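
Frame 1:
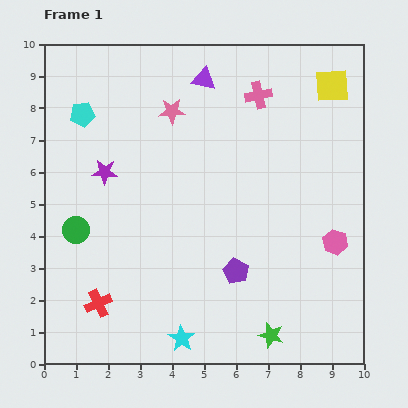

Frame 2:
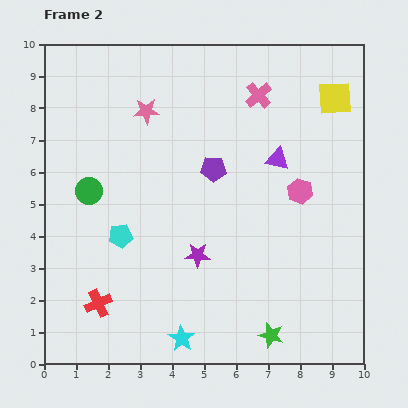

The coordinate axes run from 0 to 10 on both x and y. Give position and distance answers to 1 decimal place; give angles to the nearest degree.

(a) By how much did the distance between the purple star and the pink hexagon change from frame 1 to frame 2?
-3.7

Distance in frame 1: 7.5. Distance in frame 2: 3.8.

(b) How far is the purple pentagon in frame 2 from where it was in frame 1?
3.3

The purple pentagon moved from (6.0, 2.9) to (5.3, 6.1), a distance of √(0.7² + 3.2²) ≈ 3.3.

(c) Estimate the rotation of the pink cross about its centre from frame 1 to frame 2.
30° counter-clockwise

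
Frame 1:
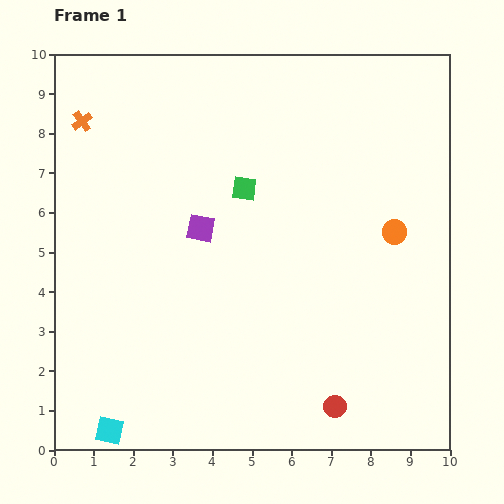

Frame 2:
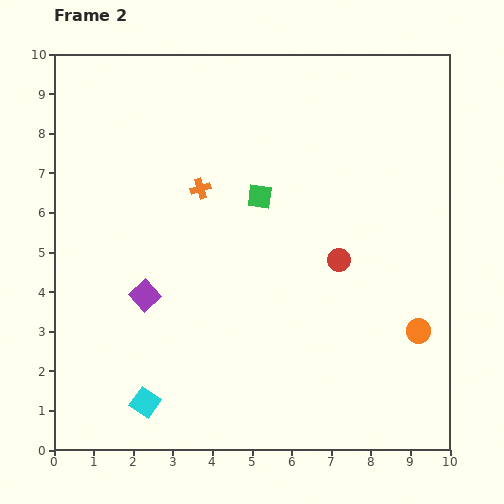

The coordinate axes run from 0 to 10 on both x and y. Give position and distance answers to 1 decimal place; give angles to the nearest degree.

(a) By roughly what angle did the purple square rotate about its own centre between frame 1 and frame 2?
37° clockwise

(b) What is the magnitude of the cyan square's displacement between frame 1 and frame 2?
1.1

The cyan square moved from (1.4, 0.5) to (2.3, 1.2), a distance of √(0.9² + 0.7²) ≈ 1.1.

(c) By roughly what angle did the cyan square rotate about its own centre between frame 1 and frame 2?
23° clockwise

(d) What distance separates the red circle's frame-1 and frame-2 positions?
3.7

The red circle moved from (7.1, 1.1) to (7.2, 4.8), a distance of √(0.1² + 3.7²) ≈ 3.7.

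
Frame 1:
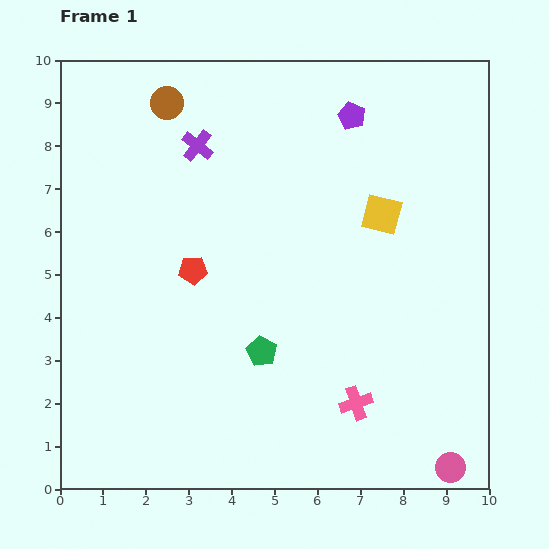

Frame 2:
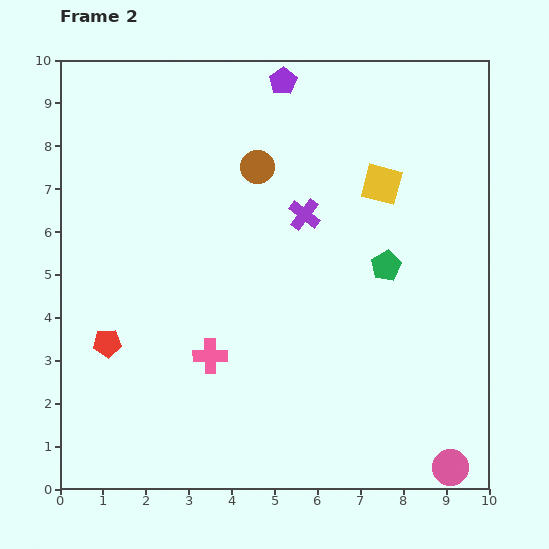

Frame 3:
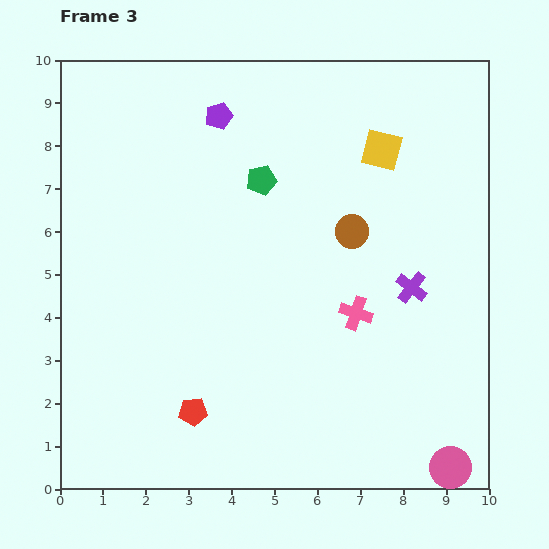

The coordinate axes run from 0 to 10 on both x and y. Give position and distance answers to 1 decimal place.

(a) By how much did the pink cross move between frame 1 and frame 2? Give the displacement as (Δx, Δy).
(-3.4, 1.1)

The pink cross was at (6.9, 2.0) in frame 1 and (3.5, 3.1) in frame 2.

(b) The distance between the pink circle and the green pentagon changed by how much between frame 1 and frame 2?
-0.3

Distance in frame 1: 5.2. Distance in frame 2: 4.9.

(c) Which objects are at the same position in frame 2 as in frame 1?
the pink circle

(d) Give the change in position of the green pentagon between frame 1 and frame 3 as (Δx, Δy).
(0.0, 4.0)

The green pentagon was at (4.7, 3.2) in frame 1 and (4.7, 7.2) in frame 3.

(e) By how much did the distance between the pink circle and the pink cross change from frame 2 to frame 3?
-2.0

Distance in frame 2: 6.2. Distance in frame 3: 4.2.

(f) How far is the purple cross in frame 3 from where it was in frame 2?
3.0

The purple cross moved from (5.7, 6.4) to (8.2, 4.7), a distance of √(2.5² + 1.7²) ≈ 3.0.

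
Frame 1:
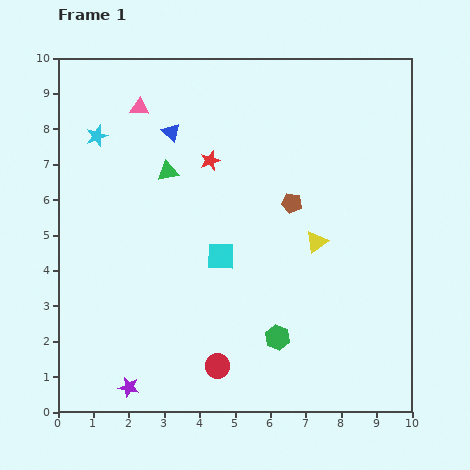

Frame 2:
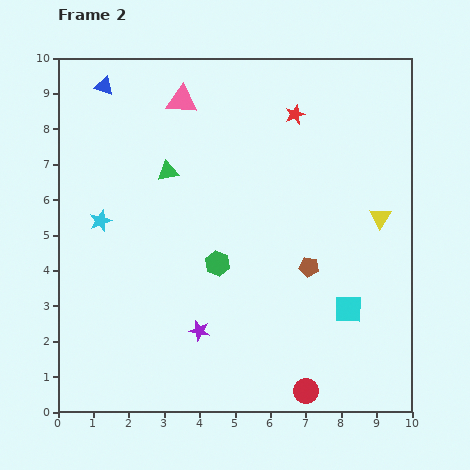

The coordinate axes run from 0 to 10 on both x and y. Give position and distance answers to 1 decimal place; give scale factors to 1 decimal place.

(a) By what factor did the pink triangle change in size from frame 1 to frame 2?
1.6×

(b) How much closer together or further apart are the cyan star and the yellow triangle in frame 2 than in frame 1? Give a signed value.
+1.0

Distance in frame 1: 6.9. Distance in frame 2: 7.9.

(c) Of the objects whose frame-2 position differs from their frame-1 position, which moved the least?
the pink triangle

(moved 1.2)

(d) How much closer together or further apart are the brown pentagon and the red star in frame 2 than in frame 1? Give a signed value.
+1.7

Distance in frame 1: 2.6. Distance in frame 2: 4.3.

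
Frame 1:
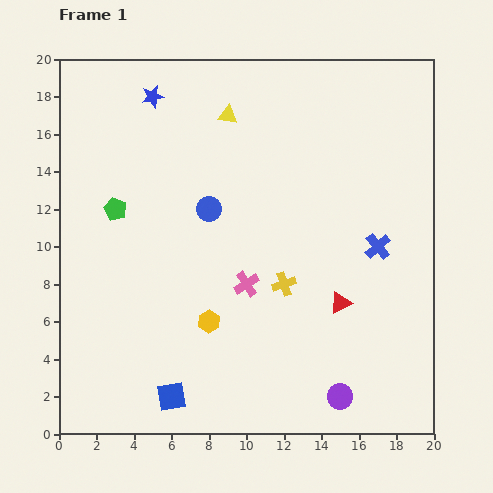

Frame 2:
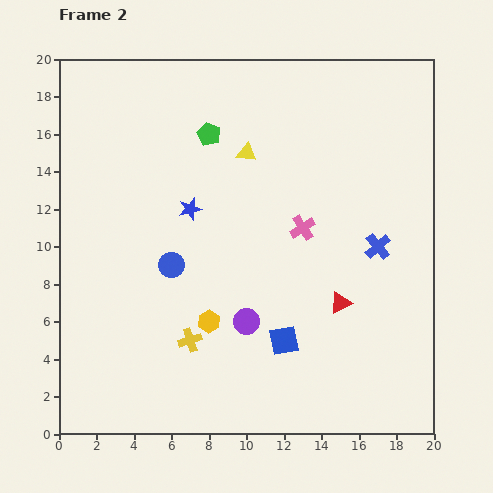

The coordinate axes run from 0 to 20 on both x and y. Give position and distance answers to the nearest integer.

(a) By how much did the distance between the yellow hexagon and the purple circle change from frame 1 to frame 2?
-6

Distance in frame 1: 8. Distance in frame 2: 2.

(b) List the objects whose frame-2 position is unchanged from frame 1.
the blue cross, the yellow hexagon, the red triangle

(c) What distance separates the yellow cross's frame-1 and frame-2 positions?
6

The yellow cross moved from (12, 8) to (7, 5), a distance of √(5² + 3²) ≈ 6.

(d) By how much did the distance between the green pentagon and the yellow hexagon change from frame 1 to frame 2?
+2

Distance in frame 1: 8. Distance in frame 2: 10.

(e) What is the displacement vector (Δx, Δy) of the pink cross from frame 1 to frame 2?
(3, 3)

The pink cross was at (10, 8) in frame 1 and (13, 11) in frame 2.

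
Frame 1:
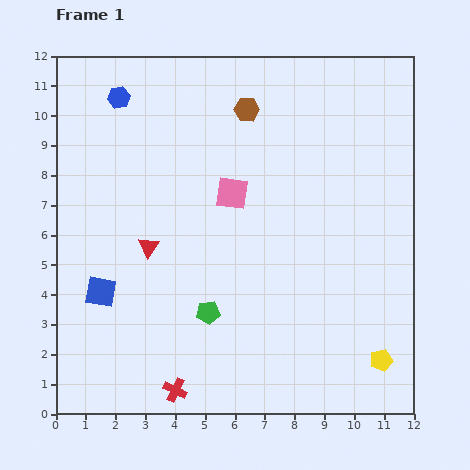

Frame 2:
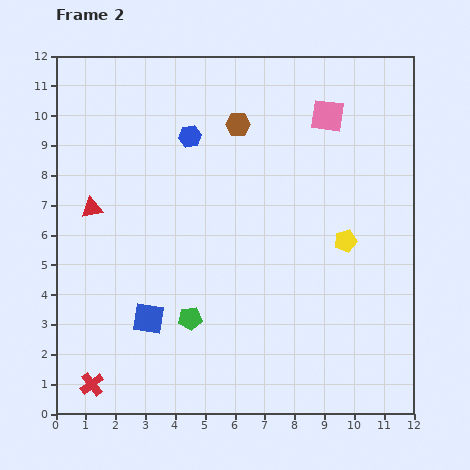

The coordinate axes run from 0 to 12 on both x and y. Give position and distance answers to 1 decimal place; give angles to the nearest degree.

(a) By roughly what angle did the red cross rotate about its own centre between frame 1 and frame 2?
26° clockwise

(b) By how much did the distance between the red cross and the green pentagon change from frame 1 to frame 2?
+1.2

Distance in frame 1: 2.8. Distance in frame 2: 4.0.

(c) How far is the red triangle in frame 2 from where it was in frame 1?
2.3

The red triangle moved from (3.1, 5.6) to (1.2, 6.9), a distance of √(1.9² + 1.3²) ≈ 2.3.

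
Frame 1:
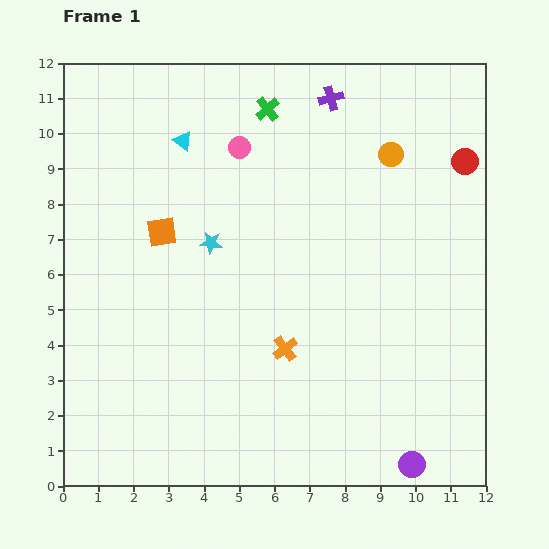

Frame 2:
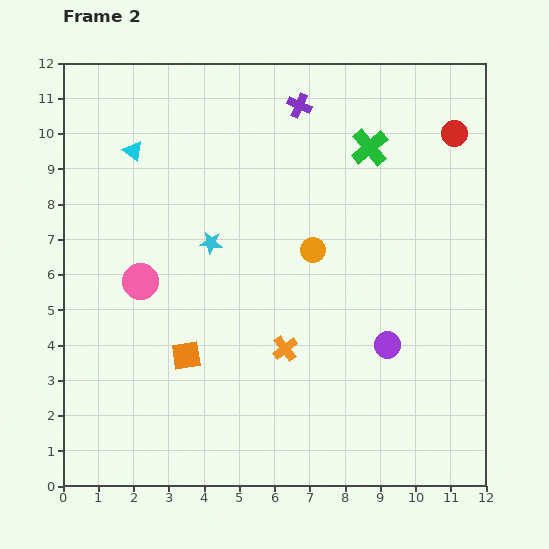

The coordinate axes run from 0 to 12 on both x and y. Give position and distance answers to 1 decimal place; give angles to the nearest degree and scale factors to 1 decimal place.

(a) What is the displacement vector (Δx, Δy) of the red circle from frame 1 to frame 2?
(-0.3, 0.8)

The red circle was at (11.4, 9.2) in frame 1 and (11.1, 10.0) in frame 2.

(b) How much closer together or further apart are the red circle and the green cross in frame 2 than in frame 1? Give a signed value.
-3.4

Distance in frame 1: 5.8. Distance in frame 2: 2.4.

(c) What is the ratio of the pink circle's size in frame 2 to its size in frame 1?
1.6×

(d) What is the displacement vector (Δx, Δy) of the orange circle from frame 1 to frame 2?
(-2.2, -2.7)

The orange circle was at (9.3, 9.4) in frame 1 and (7.1, 6.7) in frame 2.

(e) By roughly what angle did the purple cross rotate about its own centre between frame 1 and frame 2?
39° clockwise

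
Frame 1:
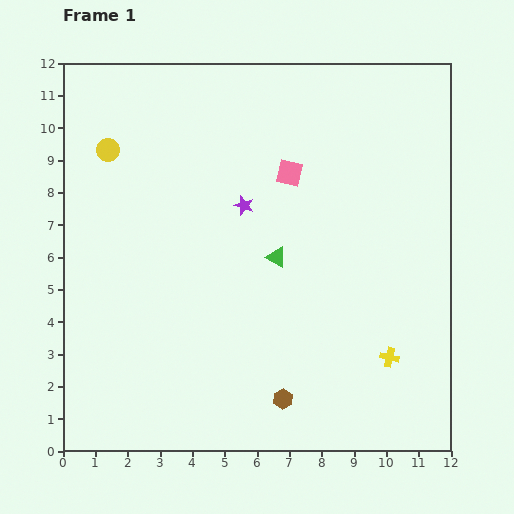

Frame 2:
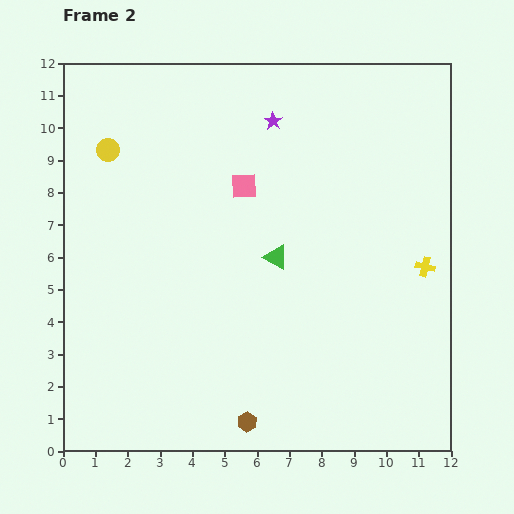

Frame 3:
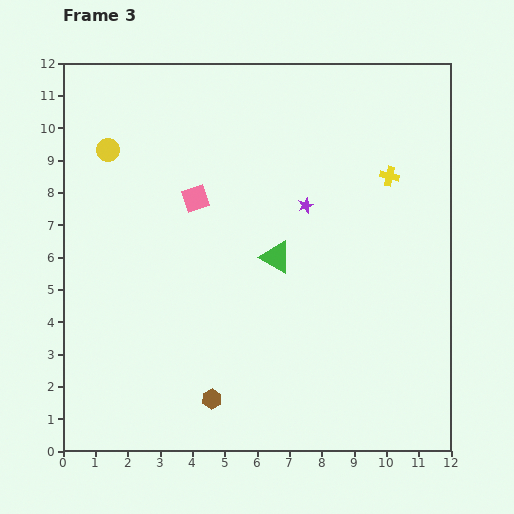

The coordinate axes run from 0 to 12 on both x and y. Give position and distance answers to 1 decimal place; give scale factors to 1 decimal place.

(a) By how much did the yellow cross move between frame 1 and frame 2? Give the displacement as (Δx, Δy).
(1.1, 2.8)

The yellow cross was at (10.1, 2.9) in frame 1 and (11.2, 5.7) in frame 2.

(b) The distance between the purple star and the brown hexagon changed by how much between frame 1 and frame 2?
+3.2

Distance in frame 1: 6.1. Distance in frame 2: 9.3.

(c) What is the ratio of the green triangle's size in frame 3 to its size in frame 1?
1.6×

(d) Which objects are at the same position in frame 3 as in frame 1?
the green triangle, the yellow circle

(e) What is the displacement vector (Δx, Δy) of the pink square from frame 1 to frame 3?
(-2.9, -0.8)

The pink square was at (7.0, 8.6) in frame 1 and (4.1, 7.8) in frame 3.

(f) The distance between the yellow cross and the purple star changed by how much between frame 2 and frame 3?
-3.7

Distance in frame 2: 6.5. Distance in frame 3: 2.8.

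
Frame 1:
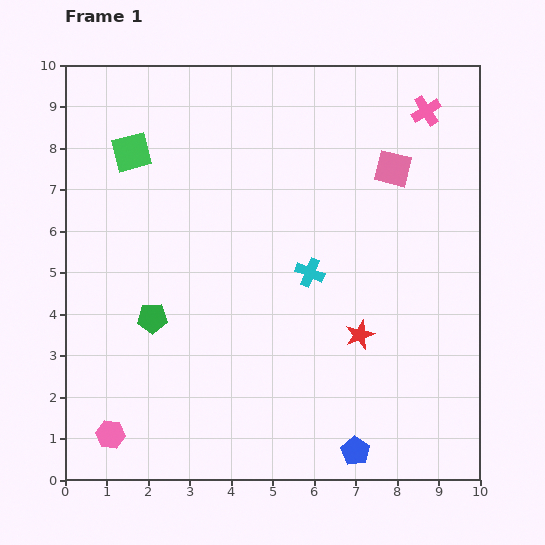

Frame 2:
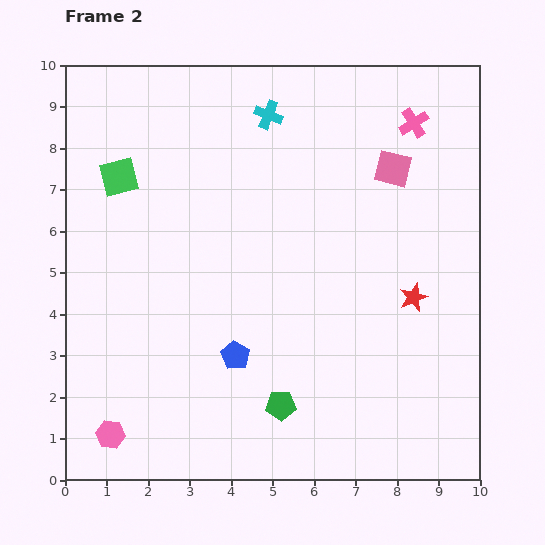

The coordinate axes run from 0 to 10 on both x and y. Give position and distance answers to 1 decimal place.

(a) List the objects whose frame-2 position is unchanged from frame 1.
the pink square, the pink hexagon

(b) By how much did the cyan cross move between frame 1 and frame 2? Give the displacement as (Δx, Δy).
(-1.0, 3.8)

The cyan cross was at (5.9, 5.0) in frame 1 and (4.9, 8.8) in frame 2.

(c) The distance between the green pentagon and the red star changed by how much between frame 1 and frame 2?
-0.9

Distance in frame 1: 5.0. Distance in frame 2: 4.1.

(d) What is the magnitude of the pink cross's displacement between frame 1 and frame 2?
0.4

The pink cross moved from (8.7, 8.9) to (8.4, 8.6), a distance of √(0.3² + 0.3²) ≈ 0.4.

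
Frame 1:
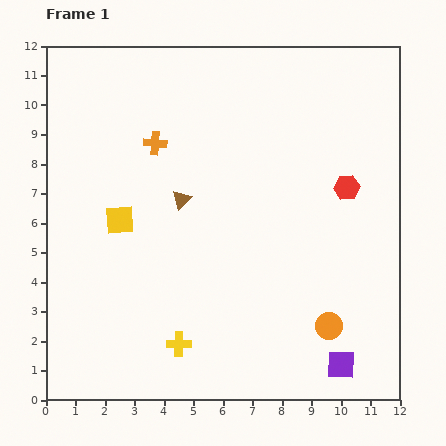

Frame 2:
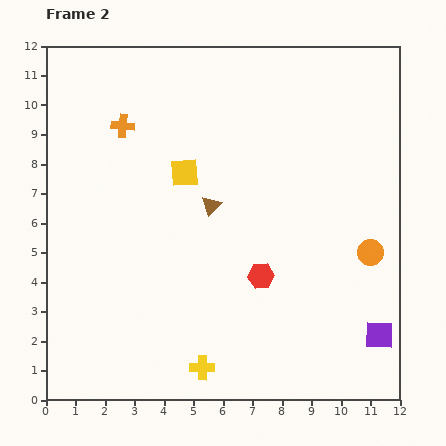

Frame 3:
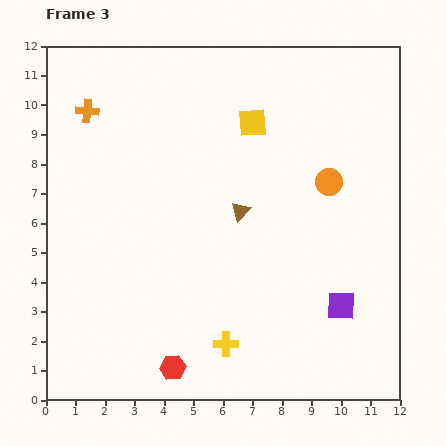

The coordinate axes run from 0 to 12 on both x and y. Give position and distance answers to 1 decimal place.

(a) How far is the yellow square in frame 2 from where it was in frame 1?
2.7

The yellow square moved from (2.5, 6.1) to (4.7, 7.7), a distance of √(2.2² + 1.6²) ≈ 2.7.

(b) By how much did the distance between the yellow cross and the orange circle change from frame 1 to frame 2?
+1.8

Distance in frame 1: 5.1. Distance in frame 2: 6.9.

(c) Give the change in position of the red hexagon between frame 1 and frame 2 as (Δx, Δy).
(-2.9, -3.0)

The red hexagon was at (10.2, 7.2) in frame 1 and (7.3, 4.2) in frame 2.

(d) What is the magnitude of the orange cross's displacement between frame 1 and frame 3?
2.5

The orange cross moved from (3.7, 8.7) to (1.4, 9.8), a distance of √(2.3² + 1.1²) ≈ 2.5.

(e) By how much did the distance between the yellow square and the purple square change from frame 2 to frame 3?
-1.7

Distance in frame 2: 8.6. Distance in frame 3: 6.9.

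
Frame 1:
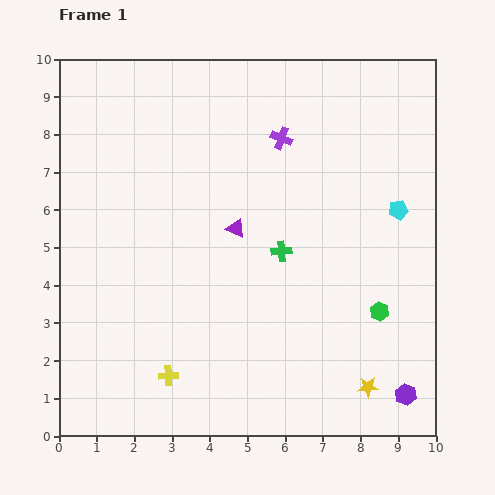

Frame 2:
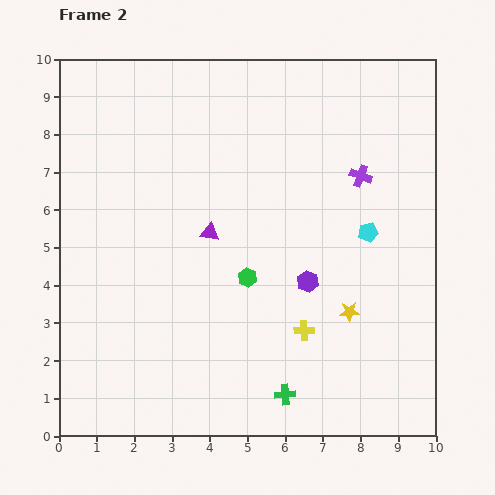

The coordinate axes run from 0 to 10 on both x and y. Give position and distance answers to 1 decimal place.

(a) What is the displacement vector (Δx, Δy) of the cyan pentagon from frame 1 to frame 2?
(-0.8, -0.6)

The cyan pentagon was at (9.0, 6.0) in frame 1 and (8.2, 5.4) in frame 2.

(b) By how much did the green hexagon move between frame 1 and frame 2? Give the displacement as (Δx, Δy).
(-3.5, 0.9)

The green hexagon was at (8.5, 3.3) in frame 1 and (5.0, 4.2) in frame 2.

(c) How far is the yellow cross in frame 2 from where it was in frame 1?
3.8

The yellow cross moved from (2.9, 1.6) to (6.5, 2.8), a distance of √(3.6² + 1.2²) ≈ 3.8.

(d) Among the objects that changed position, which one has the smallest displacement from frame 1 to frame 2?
the purple triangle

(moved 0.7)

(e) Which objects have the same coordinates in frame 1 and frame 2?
none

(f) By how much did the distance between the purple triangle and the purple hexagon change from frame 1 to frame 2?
-3.4

Distance in frame 1: 6.3. Distance in frame 2: 2.9.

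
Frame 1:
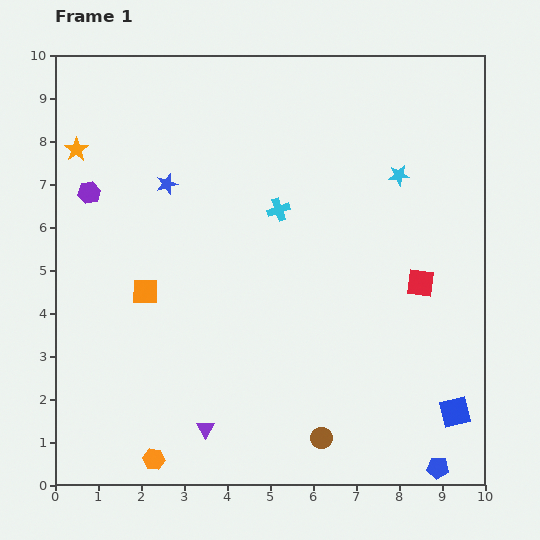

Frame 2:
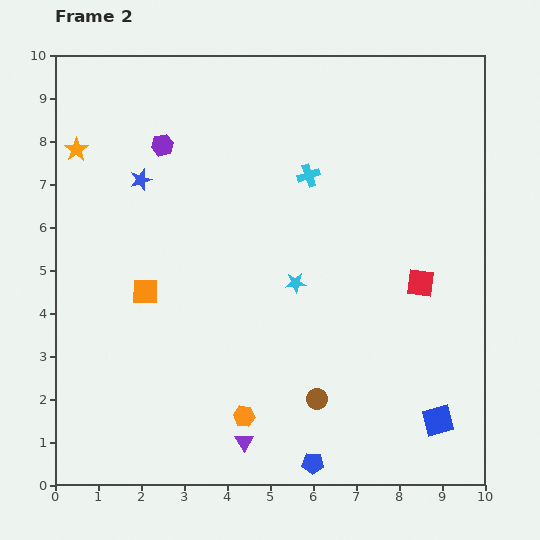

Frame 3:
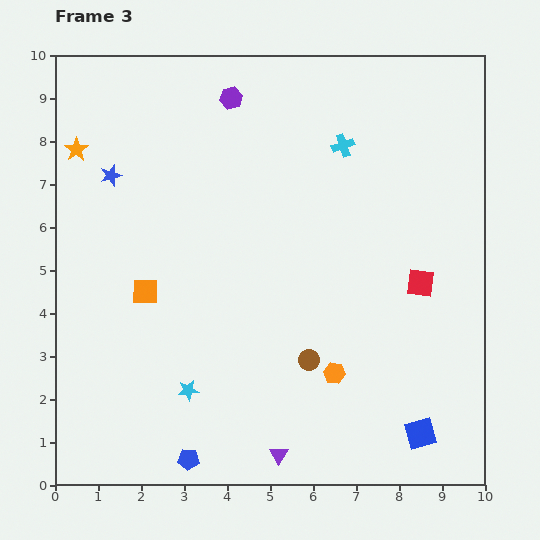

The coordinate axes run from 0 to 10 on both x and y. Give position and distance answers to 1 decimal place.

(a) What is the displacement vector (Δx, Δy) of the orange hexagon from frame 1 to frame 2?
(2.1, 1.0)

The orange hexagon was at (2.3, 0.6) in frame 1 and (4.4, 1.6) in frame 2.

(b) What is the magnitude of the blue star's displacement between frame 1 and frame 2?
0.6

The blue star moved from (2.6, 7.0) to (2.0, 7.1), a distance of √(0.6² + 0.1²) ≈ 0.6.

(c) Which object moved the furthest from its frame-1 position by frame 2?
the cyan star

(moved 3.5; next 2.9)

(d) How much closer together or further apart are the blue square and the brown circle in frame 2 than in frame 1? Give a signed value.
-0.4

Distance in frame 1: 3.2. Distance in frame 2: 2.8.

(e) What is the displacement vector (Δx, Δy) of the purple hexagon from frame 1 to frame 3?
(3.3, 2.2)

The purple hexagon was at (0.8, 6.8) in frame 1 and (4.1, 9.0) in frame 3.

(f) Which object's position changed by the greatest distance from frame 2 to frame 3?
the cyan star

(moved 3.5; next 2.9)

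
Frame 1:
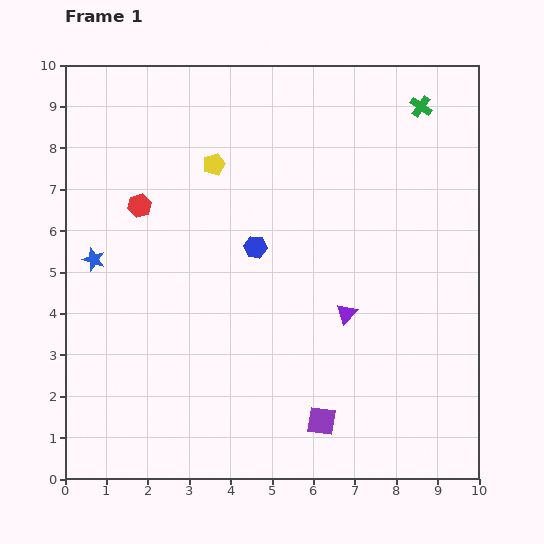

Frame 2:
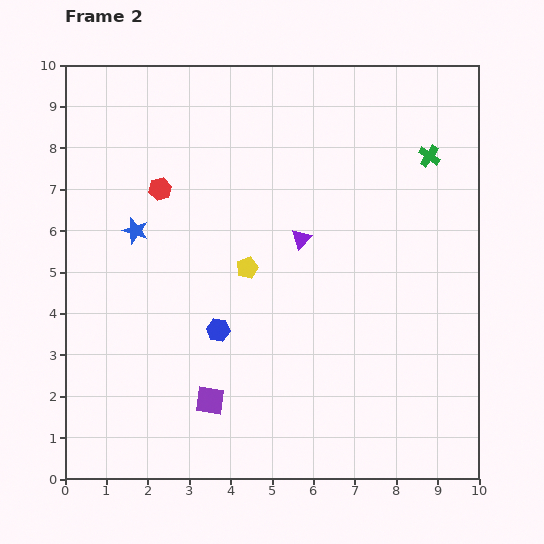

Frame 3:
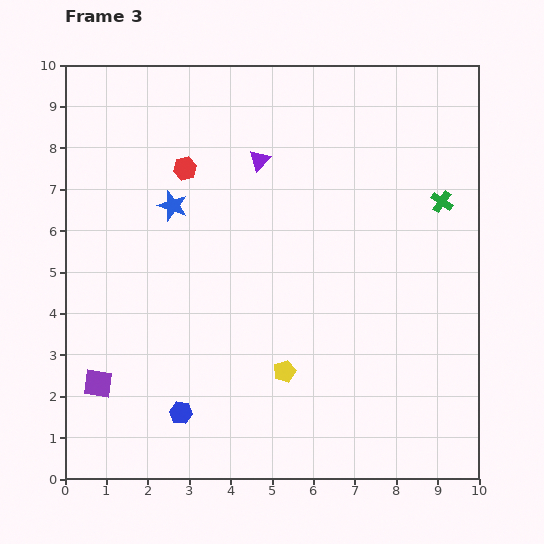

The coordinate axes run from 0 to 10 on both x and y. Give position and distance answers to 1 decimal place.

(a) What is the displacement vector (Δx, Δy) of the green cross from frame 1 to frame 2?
(0.2, -1.2)

The green cross was at (8.6, 9.0) in frame 1 and (8.8, 7.8) in frame 2.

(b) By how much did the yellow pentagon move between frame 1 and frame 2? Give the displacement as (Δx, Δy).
(0.8, -2.5)

The yellow pentagon was at (3.6, 7.6) in frame 1 and (4.4, 5.1) in frame 2.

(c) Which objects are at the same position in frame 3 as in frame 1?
none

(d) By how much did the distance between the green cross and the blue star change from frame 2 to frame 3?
-0.8

Distance in frame 2: 7.3. Distance in frame 3: 6.5.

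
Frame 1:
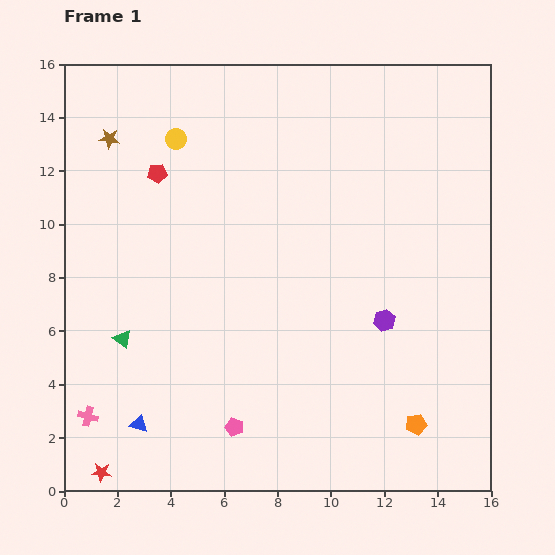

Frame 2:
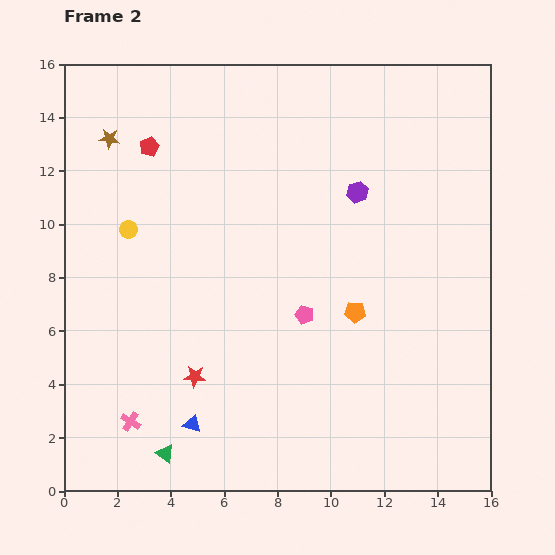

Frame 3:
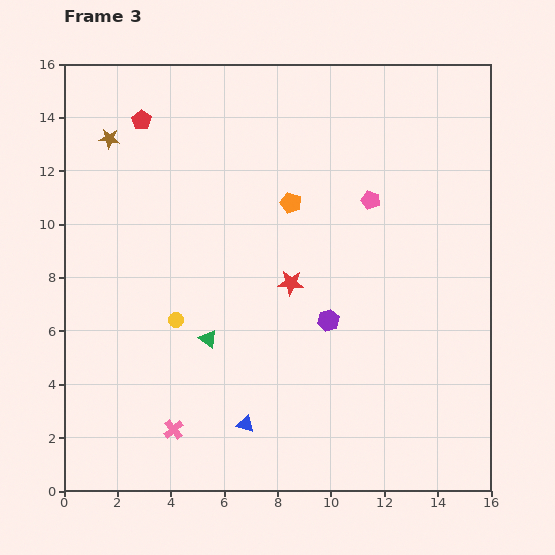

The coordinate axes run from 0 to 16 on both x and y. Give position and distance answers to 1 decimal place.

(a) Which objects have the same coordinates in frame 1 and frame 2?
the brown star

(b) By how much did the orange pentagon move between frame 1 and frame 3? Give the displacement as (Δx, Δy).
(-4.7, 8.3)

The orange pentagon was at (13.2, 2.5) in frame 1 and (8.5, 10.8) in frame 3.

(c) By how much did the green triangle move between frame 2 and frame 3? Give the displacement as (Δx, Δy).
(1.6, 4.3)

The green triangle was at (3.8, 1.4) in frame 2 and (5.4, 5.7) in frame 3.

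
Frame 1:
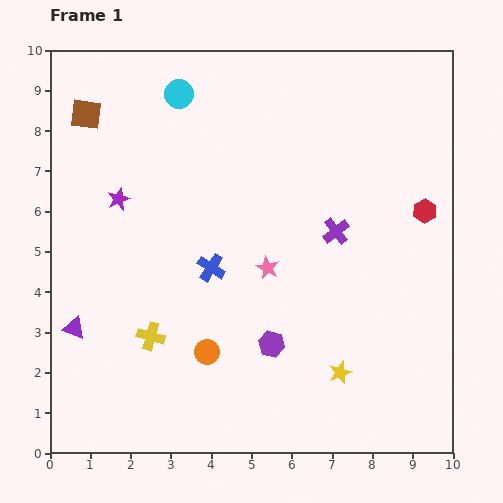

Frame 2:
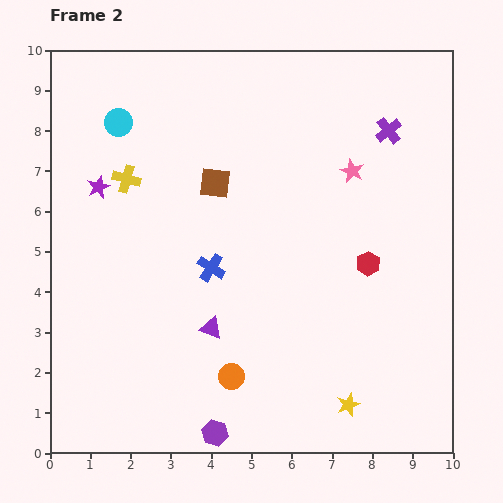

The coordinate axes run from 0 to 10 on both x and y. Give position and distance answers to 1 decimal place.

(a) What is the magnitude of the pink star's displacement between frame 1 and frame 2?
3.2

The pink star moved from (5.4, 4.6) to (7.5, 7.0), a distance of √(2.1² + 2.4²) ≈ 3.2.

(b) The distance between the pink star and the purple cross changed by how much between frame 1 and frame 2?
-0.6

Distance in frame 1: 1.9. Distance in frame 2: 1.3.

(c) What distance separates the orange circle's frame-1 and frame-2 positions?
0.8

The orange circle moved from (3.9, 2.5) to (4.5, 1.9), a distance of √(0.6² + 0.6²) ≈ 0.8.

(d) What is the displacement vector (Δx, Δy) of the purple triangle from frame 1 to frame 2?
(3.4, 0.0)

The purple triangle was at (0.6, 3.1) in frame 1 and (4.0, 3.1) in frame 2.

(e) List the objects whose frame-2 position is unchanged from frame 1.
the blue cross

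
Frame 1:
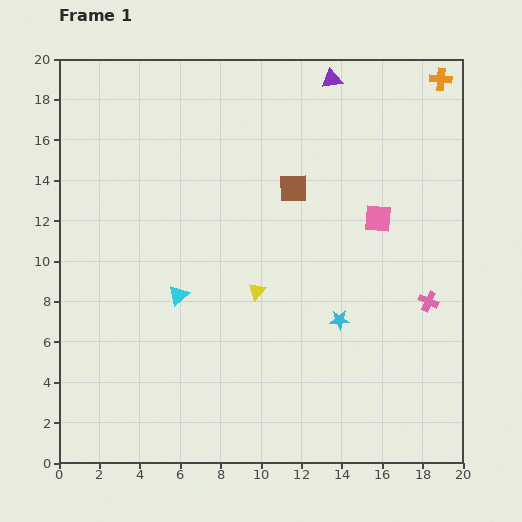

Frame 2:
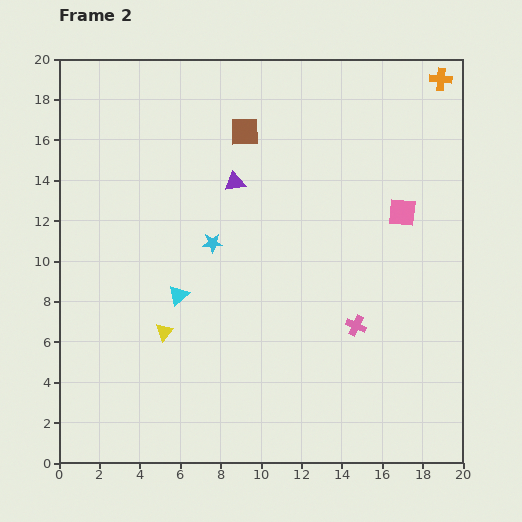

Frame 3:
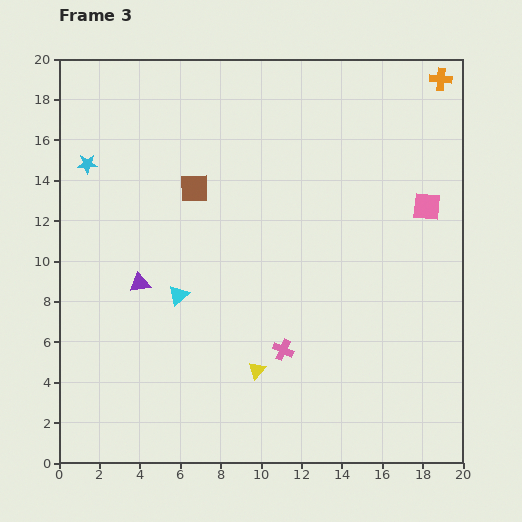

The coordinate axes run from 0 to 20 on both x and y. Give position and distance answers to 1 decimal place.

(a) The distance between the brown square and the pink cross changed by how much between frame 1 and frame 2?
+2.4

Distance in frame 1: 8.7. Distance in frame 2: 11.1.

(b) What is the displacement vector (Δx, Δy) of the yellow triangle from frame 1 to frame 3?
(0.0, -3.9)

The yellow triangle was at (9.8, 8.5) in frame 1 and (9.8, 4.6) in frame 3.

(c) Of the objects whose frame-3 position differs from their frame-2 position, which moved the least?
the pink square

(moved 1.2)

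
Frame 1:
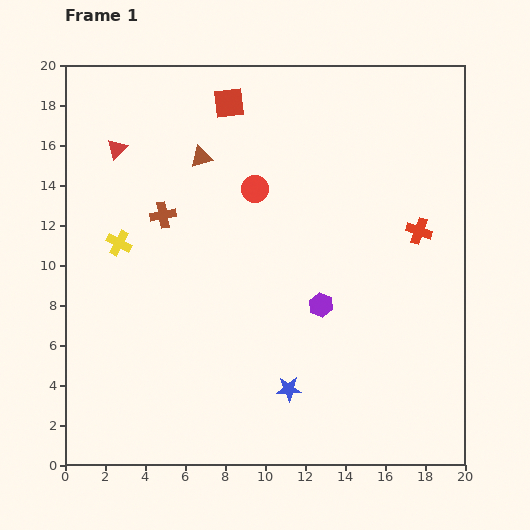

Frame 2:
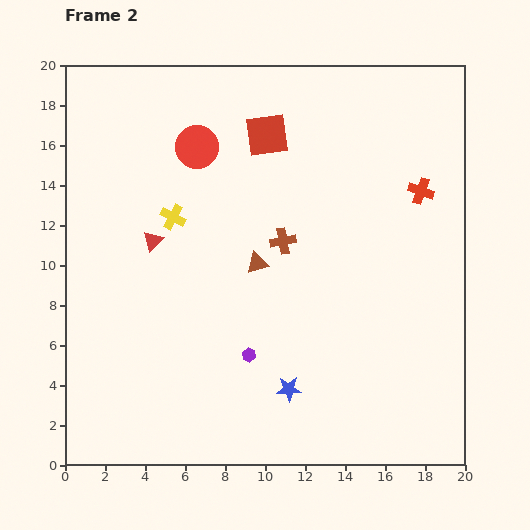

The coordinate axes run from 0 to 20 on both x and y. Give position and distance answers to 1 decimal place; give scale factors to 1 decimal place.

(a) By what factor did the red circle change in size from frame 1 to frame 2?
1.6×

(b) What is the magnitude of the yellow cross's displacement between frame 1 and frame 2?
3.0

The yellow cross moved from (2.7, 11.1) to (5.4, 12.4), a distance of √(2.7² + 1.3²) ≈ 3.0.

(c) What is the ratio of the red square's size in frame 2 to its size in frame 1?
1.4×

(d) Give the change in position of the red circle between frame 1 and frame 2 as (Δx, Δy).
(-2.9, 2.1)

The red circle was at (9.5, 13.8) in frame 1 and (6.6, 15.9) in frame 2.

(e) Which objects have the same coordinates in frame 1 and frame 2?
the blue star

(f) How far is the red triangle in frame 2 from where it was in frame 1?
4.9

The red triangle moved from (2.6, 15.8) to (4.4, 11.2), a distance of √(1.8² + 4.6²) ≈ 4.9.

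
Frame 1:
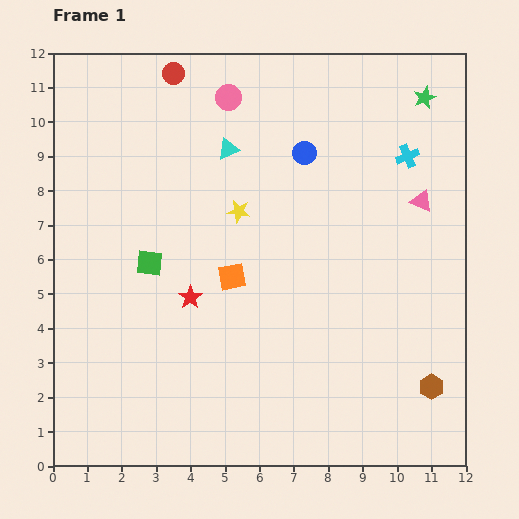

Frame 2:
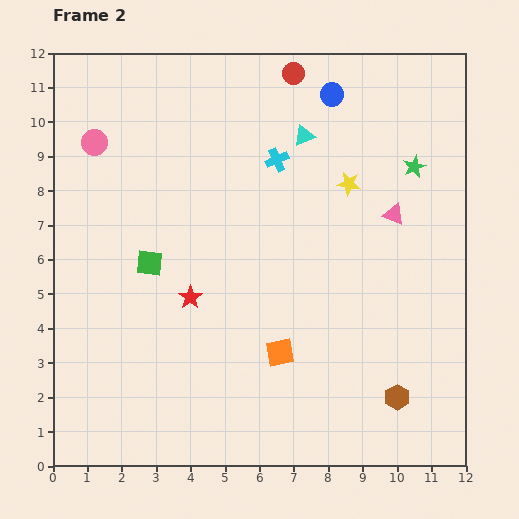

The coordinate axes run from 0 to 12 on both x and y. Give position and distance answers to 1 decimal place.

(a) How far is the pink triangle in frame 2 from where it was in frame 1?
0.9

The pink triangle moved from (10.7, 7.7) to (9.9, 7.3), a distance of √(0.8² + 0.4²) ≈ 0.9.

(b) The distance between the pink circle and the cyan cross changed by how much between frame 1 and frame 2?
-0.2

Distance in frame 1: 5.5. Distance in frame 2: 5.3.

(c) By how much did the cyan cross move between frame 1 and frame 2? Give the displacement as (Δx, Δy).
(-3.8, -0.1)

The cyan cross was at (10.3, 9.0) in frame 1 and (6.5, 8.9) in frame 2.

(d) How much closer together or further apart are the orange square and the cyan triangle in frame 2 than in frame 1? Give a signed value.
+2.6

Distance in frame 1: 3.7. Distance in frame 2: 6.3.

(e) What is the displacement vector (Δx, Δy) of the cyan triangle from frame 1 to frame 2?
(2.2, 0.4)

The cyan triangle was at (5.1, 9.2) in frame 1 and (7.3, 9.6) in frame 2.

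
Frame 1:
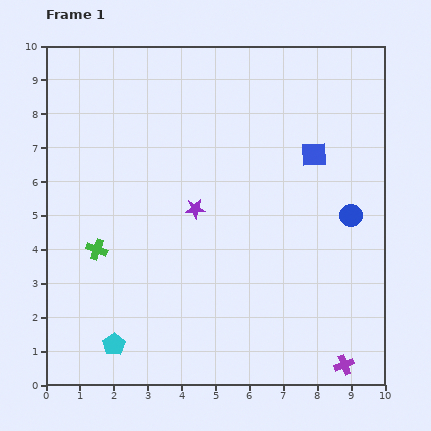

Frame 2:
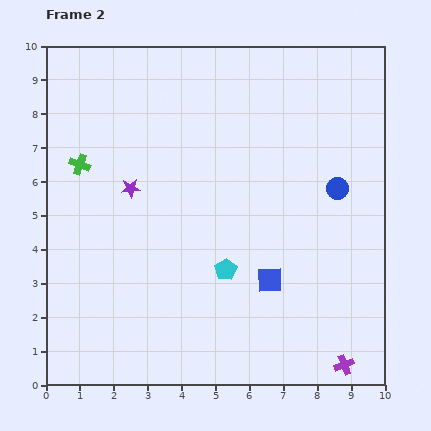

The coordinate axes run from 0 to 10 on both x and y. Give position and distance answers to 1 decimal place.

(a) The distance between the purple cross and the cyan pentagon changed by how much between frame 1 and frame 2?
-2.3

Distance in frame 1: 6.8. Distance in frame 2: 4.5.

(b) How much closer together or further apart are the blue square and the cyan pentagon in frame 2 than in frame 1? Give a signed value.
-6.8

Distance in frame 1: 8.1. Distance in frame 2: 1.3.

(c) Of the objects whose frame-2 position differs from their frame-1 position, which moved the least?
the blue circle

(moved 0.9)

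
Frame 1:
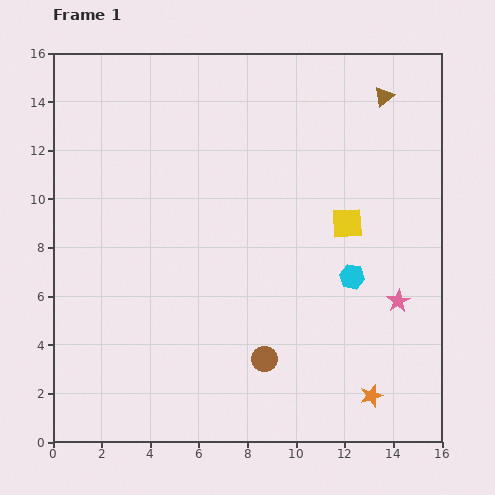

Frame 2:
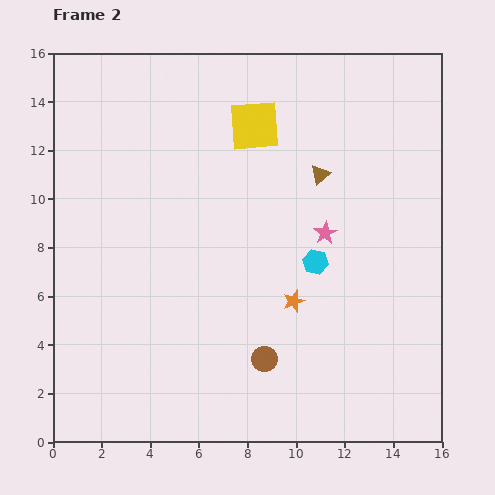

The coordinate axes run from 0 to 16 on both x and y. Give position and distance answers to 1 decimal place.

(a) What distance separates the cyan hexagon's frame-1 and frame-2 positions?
1.6

The cyan hexagon moved from (12.3, 6.8) to (10.8, 7.4), a distance of √(1.5² + 0.6²) ≈ 1.6.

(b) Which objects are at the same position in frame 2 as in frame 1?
the brown circle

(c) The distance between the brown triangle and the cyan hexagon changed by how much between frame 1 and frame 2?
-3.9

Distance in frame 1: 7.5. Distance in frame 2: 3.6.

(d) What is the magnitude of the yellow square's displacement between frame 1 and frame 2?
5.5

The yellow square moved from (12.1, 9.0) to (8.3, 13.0), a distance of √(3.8² + 4.0²) ≈ 5.5.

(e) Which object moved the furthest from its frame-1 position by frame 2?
the yellow square

(moved 5.5; next 5.0)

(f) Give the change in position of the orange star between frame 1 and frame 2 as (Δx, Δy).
(-3.2, 3.9)

The orange star was at (13.1, 1.9) in frame 1 and (9.9, 5.8) in frame 2.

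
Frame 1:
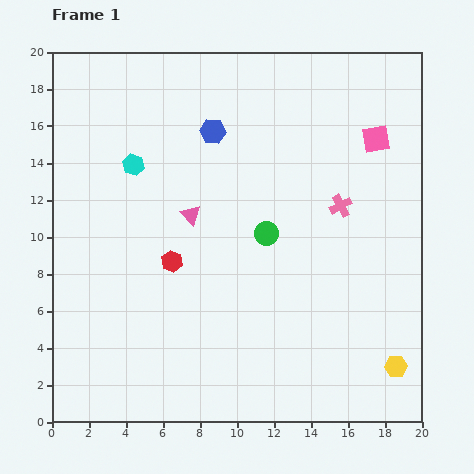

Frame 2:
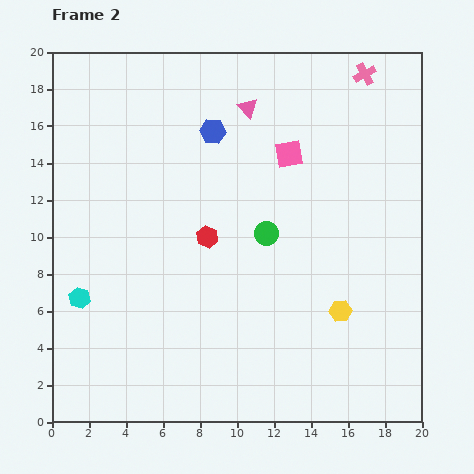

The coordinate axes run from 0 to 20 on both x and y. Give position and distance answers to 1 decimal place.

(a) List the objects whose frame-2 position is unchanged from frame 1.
the green circle, the blue hexagon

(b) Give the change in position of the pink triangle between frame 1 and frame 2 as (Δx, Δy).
(3.1, 5.8)

The pink triangle was at (7.5, 11.2) in frame 1 and (10.6, 17.0) in frame 2.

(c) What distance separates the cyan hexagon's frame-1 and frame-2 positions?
7.8

The cyan hexagon moved from (4.4, 13.9) to (1.5, 6.7), a distance of √(2.9² + 7.2²) ≈ 7.8.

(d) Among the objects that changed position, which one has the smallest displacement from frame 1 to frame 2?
the red hexagon

(moved 2.3)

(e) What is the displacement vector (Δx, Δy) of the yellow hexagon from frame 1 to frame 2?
(-3.0, 3.0)

The yellow hexagon was at (18.6, 3.0) in frame 1 and (15.6, 6.0) in frame 2.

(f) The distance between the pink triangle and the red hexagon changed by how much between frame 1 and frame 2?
+4.6

Distance in frame 1: 2.7. Distance in frame 2: 7.3.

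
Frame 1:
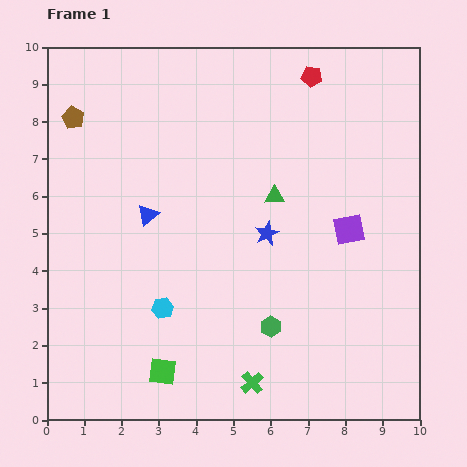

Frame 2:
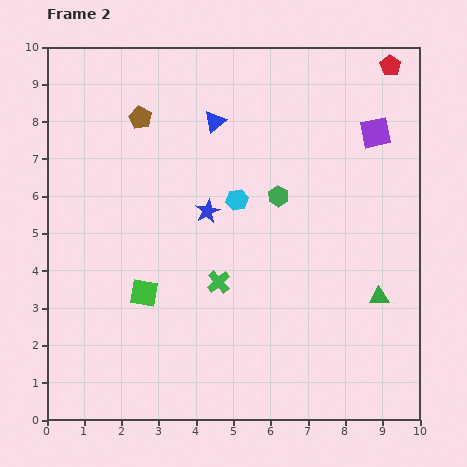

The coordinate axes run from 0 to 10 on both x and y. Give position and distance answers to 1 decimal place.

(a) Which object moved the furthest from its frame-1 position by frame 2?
the green triangle

(moved 3.9; next 3.5)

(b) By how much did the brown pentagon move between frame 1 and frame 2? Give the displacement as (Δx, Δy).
(1.8, 0.0)

The brown pentagon was at (0.7, 8.1) in frame 1 and (2.5, 8.1) in frame 2.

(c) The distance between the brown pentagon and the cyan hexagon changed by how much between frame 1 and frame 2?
-2.2

Distance in frame 1: 5.6. Distance in frame 2: 3.4.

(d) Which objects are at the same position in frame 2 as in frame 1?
none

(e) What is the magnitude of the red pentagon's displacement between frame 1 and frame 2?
2.1

The red pentagon moved from (7.1, 9.2) to (9.2, 9.5), a distance of √(2.1² + 0.3²) ≈ 2.1.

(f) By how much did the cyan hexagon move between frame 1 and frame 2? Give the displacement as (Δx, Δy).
(2.0, 2.9)

The cyan hexagon was at (3.1, 3.0) in frame 1 and (5.1, 5.9) in frame 2.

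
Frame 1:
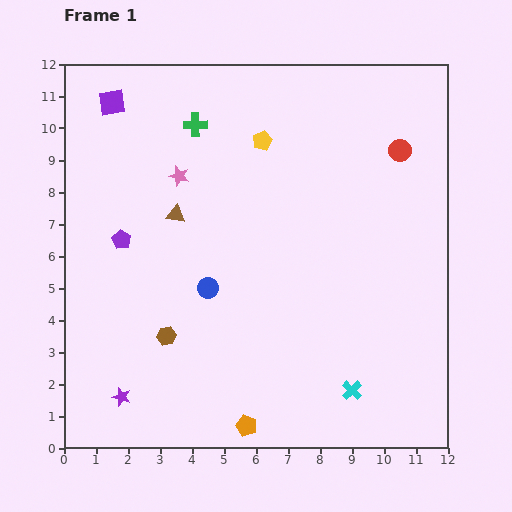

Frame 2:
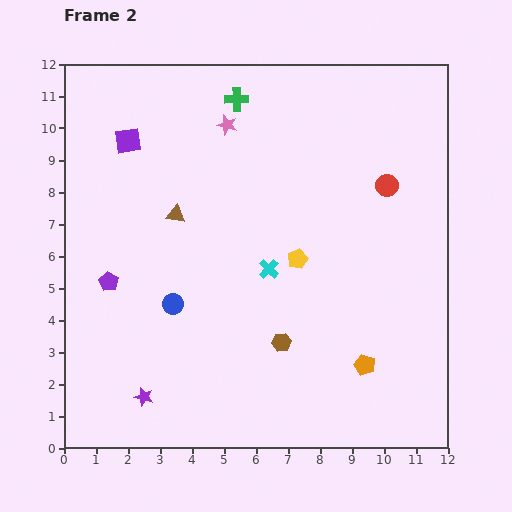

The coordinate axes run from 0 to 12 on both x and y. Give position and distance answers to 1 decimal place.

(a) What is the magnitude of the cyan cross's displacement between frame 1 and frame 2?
4.6

The cyan cross moved from (9.0, 1.8) to (6.4, 5.6), a distance of √(2.6² + 3.8²) ≈ 4.6.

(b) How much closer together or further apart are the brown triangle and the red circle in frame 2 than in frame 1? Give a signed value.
-0.6

Distance in frame 1: 7.3. Distance in frame 2: 6.7.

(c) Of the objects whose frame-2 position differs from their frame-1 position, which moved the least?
the purple star

(moved 0.7)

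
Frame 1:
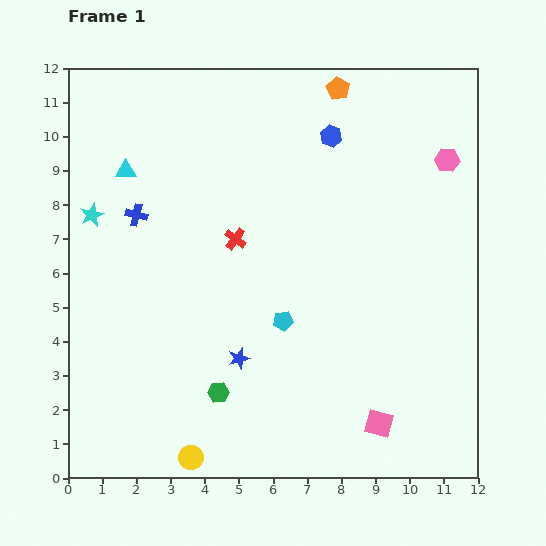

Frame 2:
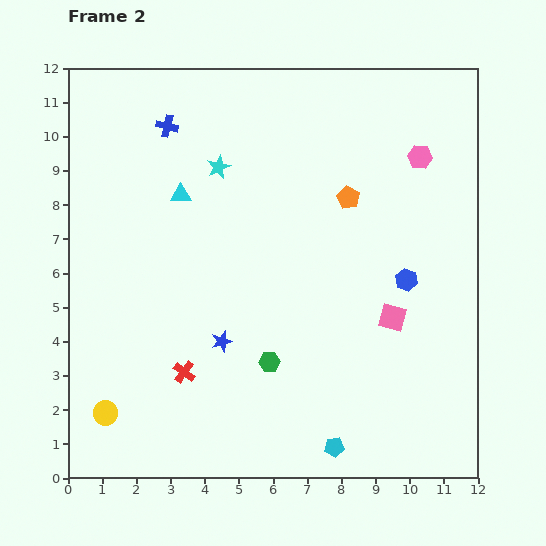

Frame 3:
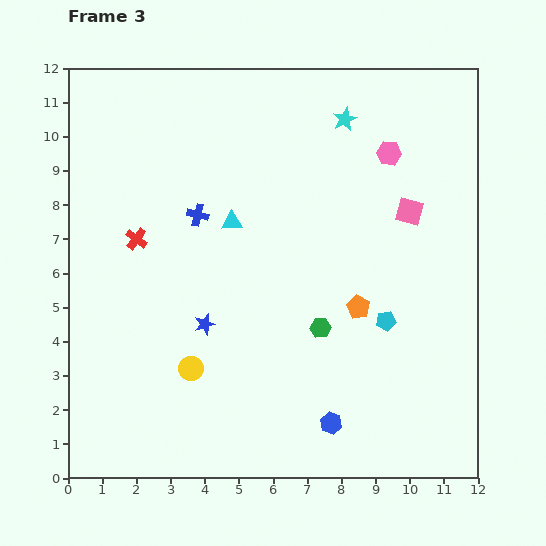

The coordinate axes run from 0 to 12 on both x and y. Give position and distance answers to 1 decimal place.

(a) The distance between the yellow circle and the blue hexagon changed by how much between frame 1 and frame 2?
-0.7

Distance in frame 1: 10.3. Distance in frame 2: 9.6.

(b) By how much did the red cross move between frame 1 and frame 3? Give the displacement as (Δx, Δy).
(-2.9, 0.0)

The red cross was at (4.9, 7.0) in frame 1 and (2.0, 7.0) in frame 3.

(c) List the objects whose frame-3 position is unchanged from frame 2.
none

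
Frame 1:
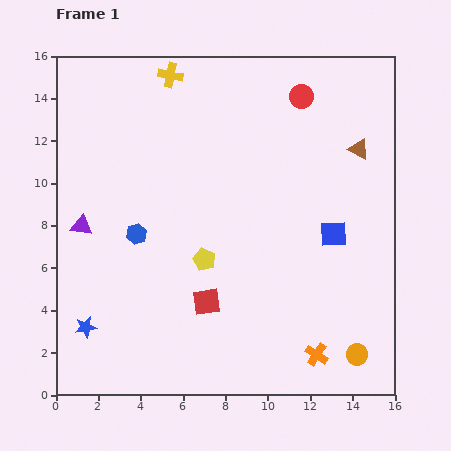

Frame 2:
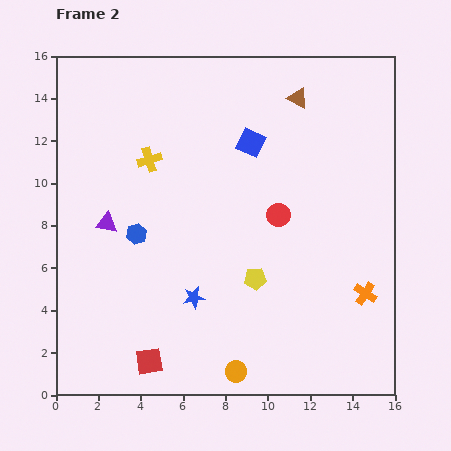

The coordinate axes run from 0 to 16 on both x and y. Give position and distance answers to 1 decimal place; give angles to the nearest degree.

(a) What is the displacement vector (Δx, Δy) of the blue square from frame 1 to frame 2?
(-3.9, 4.3)

The blue square was at (13.1, 7.6) in frame 1 and (9.2, 11.9) in frame 2.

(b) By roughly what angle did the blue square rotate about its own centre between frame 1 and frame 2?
28° clockwise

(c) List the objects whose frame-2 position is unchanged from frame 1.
the blue hexagon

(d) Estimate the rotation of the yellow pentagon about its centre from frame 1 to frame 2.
28° counter-clockwise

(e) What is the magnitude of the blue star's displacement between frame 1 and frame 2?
5.3

The blue star moved from (1.4, 3.2) to (6.5, 4.6), a distance of √(5.1² + 1.4²) ≈ 5.3.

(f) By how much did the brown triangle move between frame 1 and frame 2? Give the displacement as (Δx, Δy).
(-2.9, 2.4)

The brown triangle was at (14.3, 11.6) in frame 1 and (11.4, 14.0) in frame 2.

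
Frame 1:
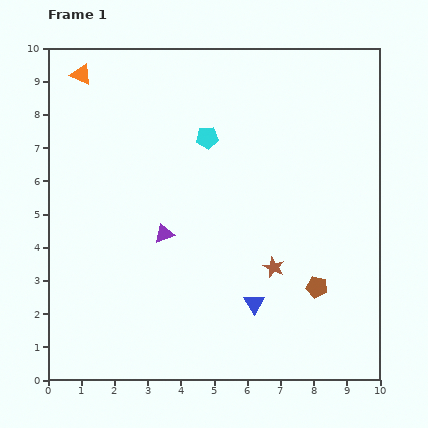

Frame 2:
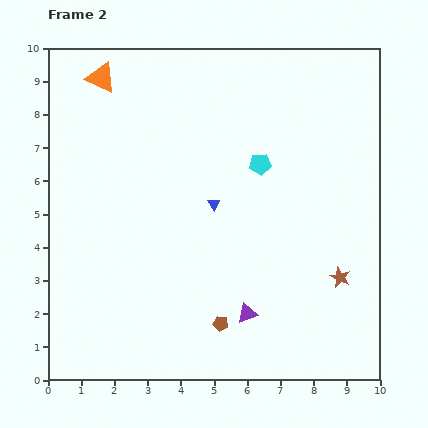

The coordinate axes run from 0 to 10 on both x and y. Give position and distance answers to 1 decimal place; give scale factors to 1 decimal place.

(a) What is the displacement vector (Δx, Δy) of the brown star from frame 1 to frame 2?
(2.0, -0.3)

The brown star was at (6.8, 3.4) in frame 1 and (8.8, 3.1) in frame 2.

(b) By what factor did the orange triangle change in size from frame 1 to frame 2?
1.5×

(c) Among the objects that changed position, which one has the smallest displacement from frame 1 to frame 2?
the orange triangle

(moved 0.6)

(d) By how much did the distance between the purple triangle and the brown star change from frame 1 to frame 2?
-0.4

Distance in frame 1: 3.4. Distance in frame 2: 3.0.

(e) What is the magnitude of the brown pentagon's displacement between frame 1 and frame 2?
3.1

The brown pentagon moved from (8.1, 2.8) to (5.2, 1.7), a distance of √(2.9² + 1.1²) ≈ 3.1.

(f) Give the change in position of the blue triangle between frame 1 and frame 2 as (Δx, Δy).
(-1.2, 3.0)

The blue triangle was at (6.2, 2.3) in frame 1 and (5.0, 5.3) in frame 2.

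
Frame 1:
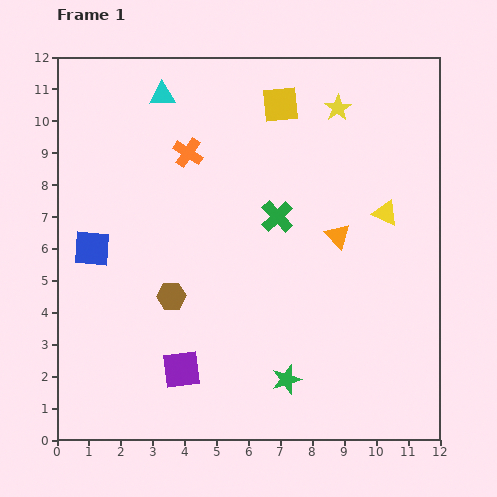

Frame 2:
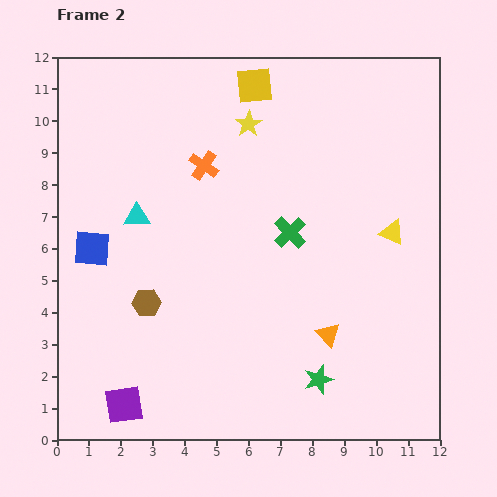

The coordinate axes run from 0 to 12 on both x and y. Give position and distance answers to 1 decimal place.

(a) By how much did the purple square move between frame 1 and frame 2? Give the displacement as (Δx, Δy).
(-1.8, -1.1)

The purple square was at (3.9, 2.2) in frame 1 and (2.1, 1.1) in frame 2.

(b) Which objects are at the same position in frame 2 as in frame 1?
the blue square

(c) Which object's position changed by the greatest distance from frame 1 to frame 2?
the cyan triangle

(moved 3.9; next 3.1)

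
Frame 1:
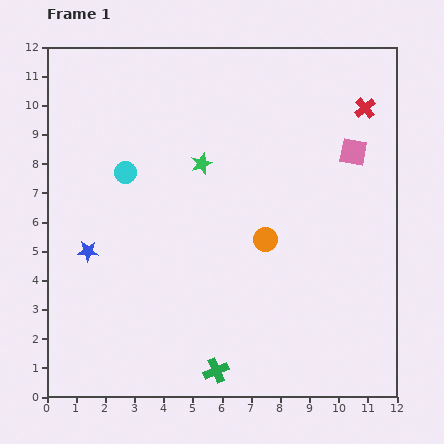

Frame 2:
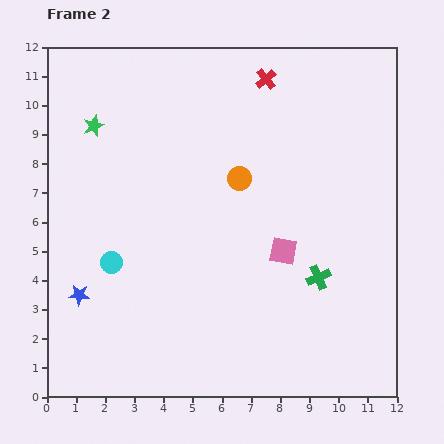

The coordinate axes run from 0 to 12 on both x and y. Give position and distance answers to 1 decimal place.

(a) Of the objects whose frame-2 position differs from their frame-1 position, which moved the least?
the blue star

(moved 1.5)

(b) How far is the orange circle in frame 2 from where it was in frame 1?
2.3

The orange circle moved from (7.5, 5.4) to (6.6, 7.5), a distance of √(0.9² + 2.1²) ≈ 2.3.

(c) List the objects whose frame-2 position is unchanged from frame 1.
none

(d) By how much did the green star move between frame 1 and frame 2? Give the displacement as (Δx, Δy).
(-3.7, 1.3)

The green star was at (5.3, 8.0) in frame 1 and (1.6, 9.3) in frame 2.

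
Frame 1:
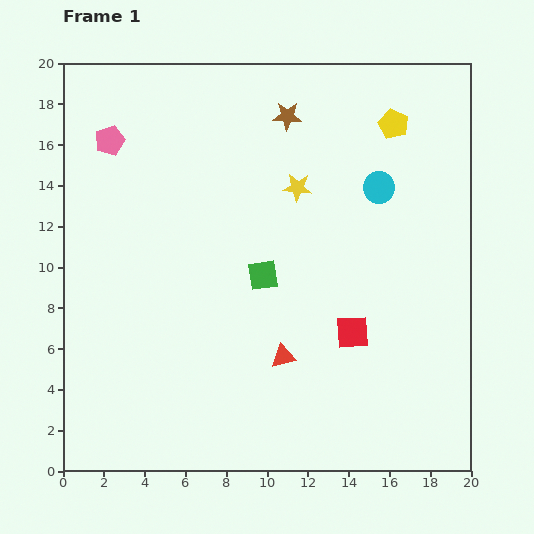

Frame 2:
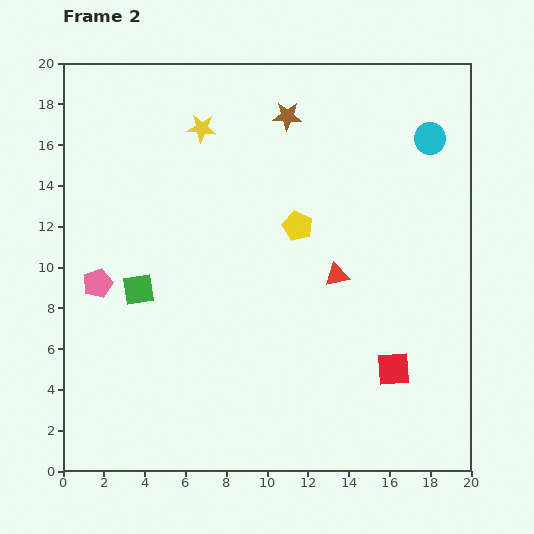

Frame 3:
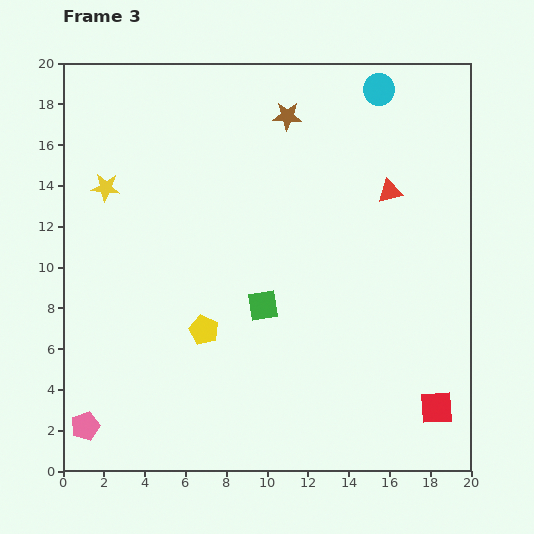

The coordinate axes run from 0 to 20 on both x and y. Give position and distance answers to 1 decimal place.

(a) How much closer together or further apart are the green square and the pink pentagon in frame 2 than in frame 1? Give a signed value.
-8.0

Distance in frame 1: 10.0. Distance in frame 2: 2.0.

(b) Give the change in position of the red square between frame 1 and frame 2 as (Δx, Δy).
(2.0, -1.8)

The red square was at (14.2, 6.8) in frame 1 and (16.2, 5.0) in frame 2.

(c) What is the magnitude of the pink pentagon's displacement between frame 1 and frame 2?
7.0

The pink pentagon moved from (2.3, 16.2) to (1.7, 9.2), a distance of √(0.6² + 7.0²) ≈ 7.0.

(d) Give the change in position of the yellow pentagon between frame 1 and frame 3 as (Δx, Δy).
(-9.3, -10.1)

The yellow pentagon was at (16.2, 17.0) in frame 1 and (6.9, 6.9) in frame 3.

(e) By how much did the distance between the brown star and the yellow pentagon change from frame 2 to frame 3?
+5.9

Distance in frame 2: 5.4. Distance in frame 3: 11.3.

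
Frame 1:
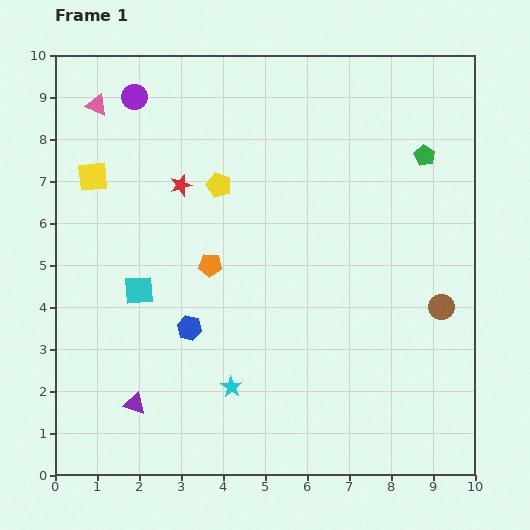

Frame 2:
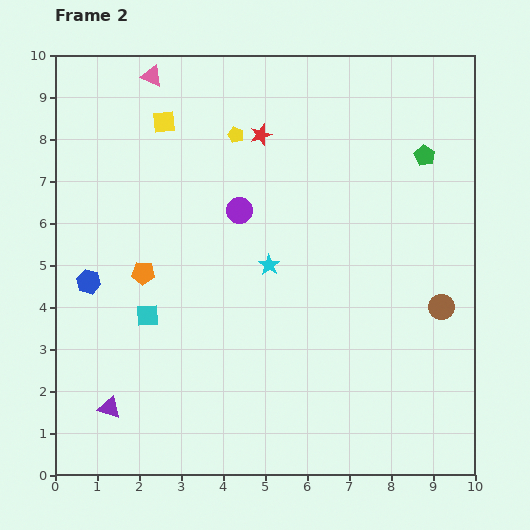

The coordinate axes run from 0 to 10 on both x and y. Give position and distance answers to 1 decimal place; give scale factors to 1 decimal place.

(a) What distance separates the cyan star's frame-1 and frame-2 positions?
3.0

The cyan star moved from (4.2, 2.1) to (5.1, 5.0), a distance of √(0.9² + 2.9²) ≈ 3.0.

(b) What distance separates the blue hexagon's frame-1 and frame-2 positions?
2.6

The blue hexagon moved from (3.2, 3.5) to (0.8, 4.6), a distance of √(2.4² + 1.1²) ≈ 2.6.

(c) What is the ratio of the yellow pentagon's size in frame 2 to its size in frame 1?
0.6×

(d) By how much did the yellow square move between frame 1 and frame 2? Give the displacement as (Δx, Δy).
(1.7, 1.3)

The yellow square was at (0.9, 7.1) in frame 1 and (2.6, 8.4) in frame 2.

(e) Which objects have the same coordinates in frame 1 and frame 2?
the green pentagon, the brown circle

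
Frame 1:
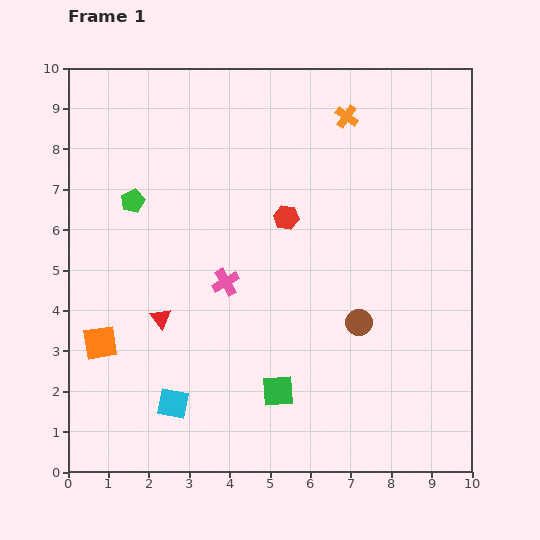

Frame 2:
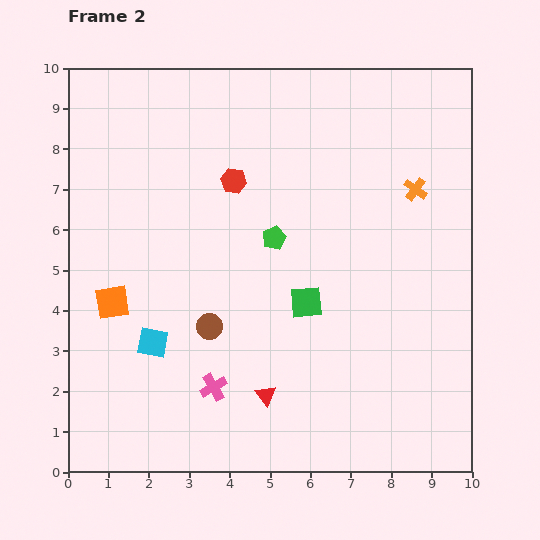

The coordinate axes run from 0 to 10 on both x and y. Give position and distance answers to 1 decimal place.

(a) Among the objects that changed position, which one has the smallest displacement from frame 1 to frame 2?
the orange square

(moved 1.0)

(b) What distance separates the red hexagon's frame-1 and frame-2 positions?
1.6

The red hexagon moved from (5.4, 6.3) to (4.1, 7.2), a distance of √(1.3² + 0.9²) ≈ 1.6.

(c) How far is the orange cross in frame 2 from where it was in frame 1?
2.5

The orange cross moved from (6.9, 8.8) to (8.6, 7.0), a distance of √(1.7² + 1.8²) ≈ 2.5.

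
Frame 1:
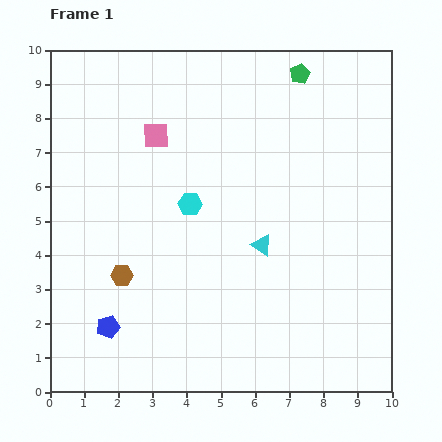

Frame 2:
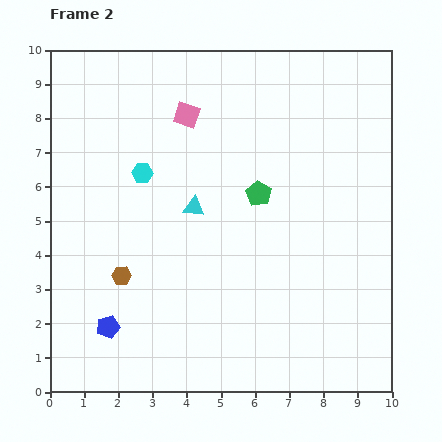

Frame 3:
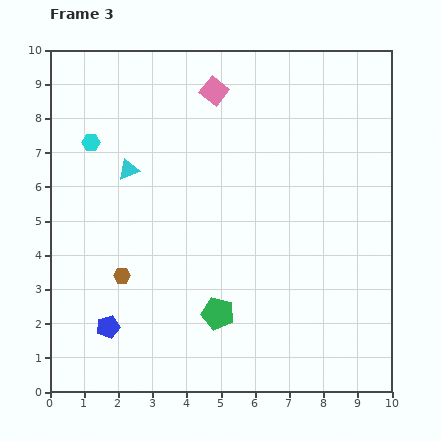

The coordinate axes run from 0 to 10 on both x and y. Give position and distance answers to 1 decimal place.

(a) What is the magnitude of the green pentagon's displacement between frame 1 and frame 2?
3.7

The green pentagon moved from (7.3, 9.3) to (6.1, 5.8), a distance of √(1.2² + 3.5²) ≈ 3.7.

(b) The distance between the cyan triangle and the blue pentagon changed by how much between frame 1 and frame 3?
-0.5

Distance in frame 1: 5.1. Distance in frame 3: 4.6.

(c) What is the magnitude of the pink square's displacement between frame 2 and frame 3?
1.1

The pink square moved from (4.0, 8.1) to (4.8, 8.8), a distance of √(0.8² + 0.7²) ≈ 1.1.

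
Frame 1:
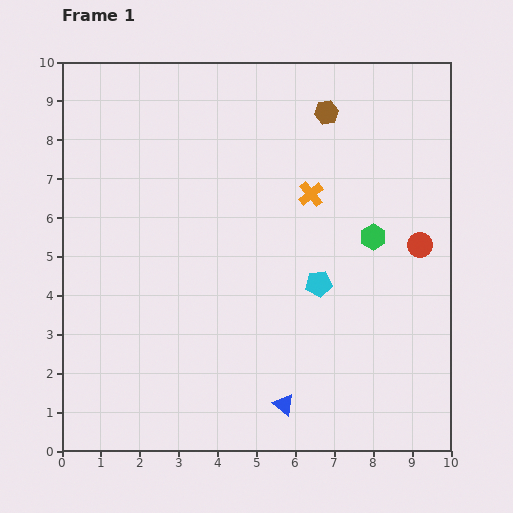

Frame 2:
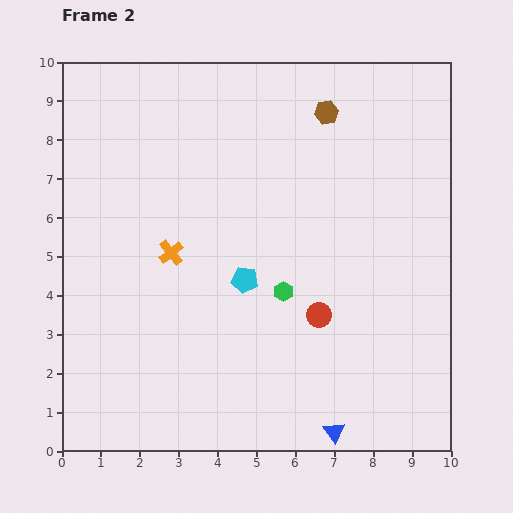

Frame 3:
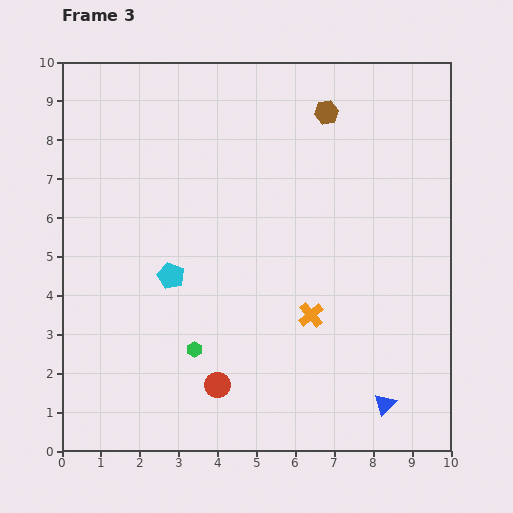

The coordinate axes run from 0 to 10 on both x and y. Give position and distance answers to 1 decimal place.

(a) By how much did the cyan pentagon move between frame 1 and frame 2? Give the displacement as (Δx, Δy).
(-1.9, 0.1)

The cyan pentagon was at (6.6, 4.3) in frame 1 and (4.7, 4.4) in frame 2.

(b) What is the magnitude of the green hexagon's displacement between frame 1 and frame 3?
5.4

The green hexagon moved from (8.0, 5.5) to (3.4, 2.6), a distance of √(4.6² + 2.9²) ≈ 5.4.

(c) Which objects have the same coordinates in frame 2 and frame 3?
the brown hexagon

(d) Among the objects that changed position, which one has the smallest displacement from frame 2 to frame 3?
the blue triangle

(moved 1.5)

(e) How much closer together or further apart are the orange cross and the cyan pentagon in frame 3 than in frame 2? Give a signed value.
+1.7

Distance in frame 2: 2.0. Distance in frame 3: 3.7.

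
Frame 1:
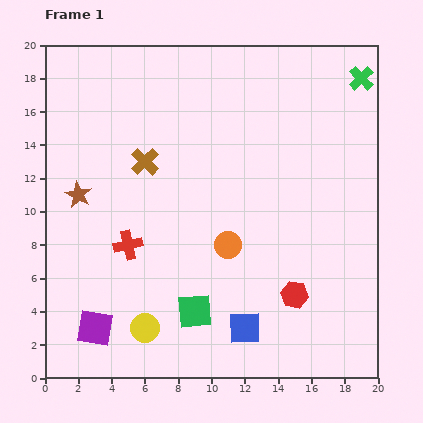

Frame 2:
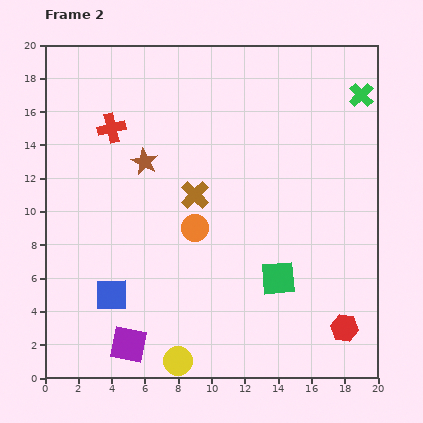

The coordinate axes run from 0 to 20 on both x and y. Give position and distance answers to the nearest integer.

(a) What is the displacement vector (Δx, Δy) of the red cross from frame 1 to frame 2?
(-1, 7)

The red cross was at (5, 8) in frame 1 and (4, 15) in frame 2.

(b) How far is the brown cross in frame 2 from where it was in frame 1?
4

The brown cross moved from (6, 13) to (9, 11), a distance of √(3² + 2²) ≈ 4.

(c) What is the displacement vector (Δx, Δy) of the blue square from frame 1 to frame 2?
(-8, 2)

The blue square was at (12, 3) in frame 1 and (4, 5) in frame 2.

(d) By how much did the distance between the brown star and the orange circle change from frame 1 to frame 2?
-4

Distance in frame 1: 9. Distance in frame 2: 5.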